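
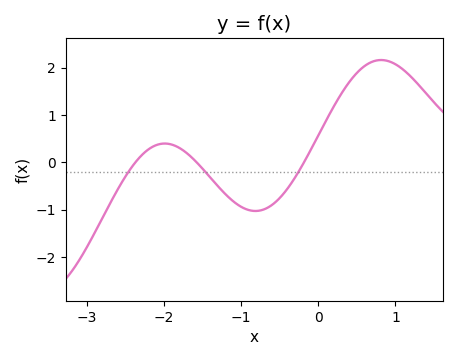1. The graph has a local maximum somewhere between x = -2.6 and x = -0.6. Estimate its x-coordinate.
-2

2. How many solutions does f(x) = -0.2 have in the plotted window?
3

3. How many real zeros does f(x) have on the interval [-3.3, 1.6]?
3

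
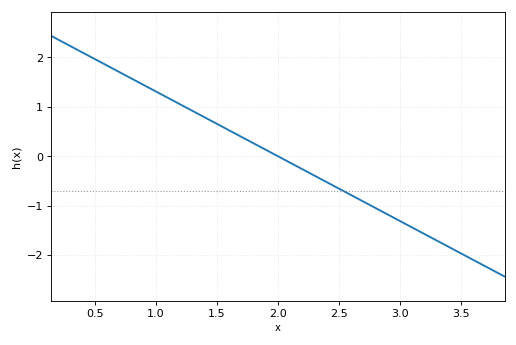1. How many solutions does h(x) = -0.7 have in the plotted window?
1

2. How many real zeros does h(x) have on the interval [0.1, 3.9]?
1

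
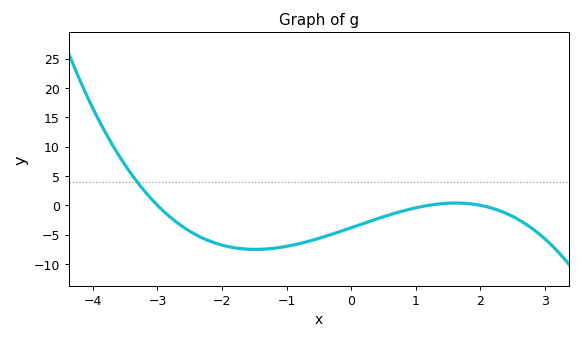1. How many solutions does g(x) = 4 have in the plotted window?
1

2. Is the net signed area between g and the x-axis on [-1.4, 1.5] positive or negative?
negative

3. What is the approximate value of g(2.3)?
-0.927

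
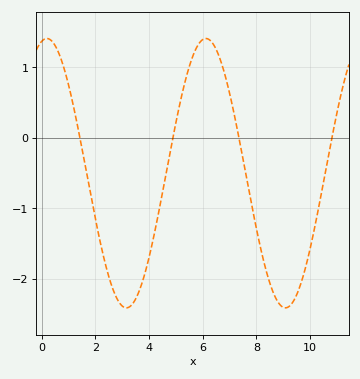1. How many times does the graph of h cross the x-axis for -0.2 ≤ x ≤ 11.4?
4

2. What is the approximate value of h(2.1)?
-1.34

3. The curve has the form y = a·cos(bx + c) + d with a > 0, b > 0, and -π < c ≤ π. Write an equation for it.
y = 1.91cos(1.06x - 0.202) - 0.5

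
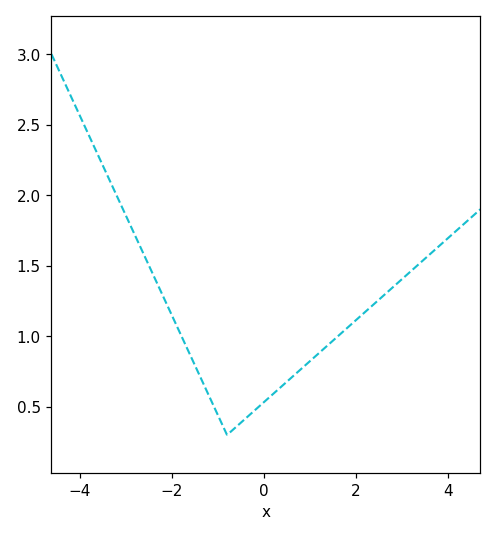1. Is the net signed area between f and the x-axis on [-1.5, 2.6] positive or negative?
positive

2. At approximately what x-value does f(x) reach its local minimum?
-0.8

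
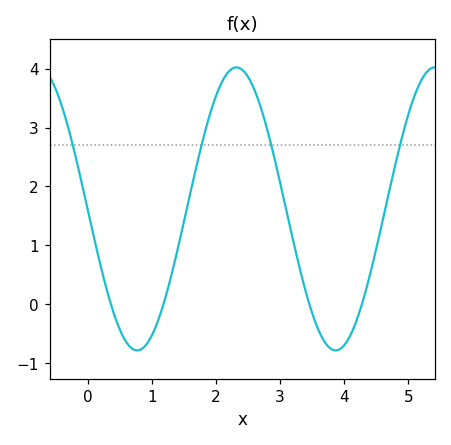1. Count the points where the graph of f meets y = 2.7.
4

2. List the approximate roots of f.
0.365, 1.18, 3.46, 4.28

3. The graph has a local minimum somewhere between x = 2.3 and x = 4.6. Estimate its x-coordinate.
3.87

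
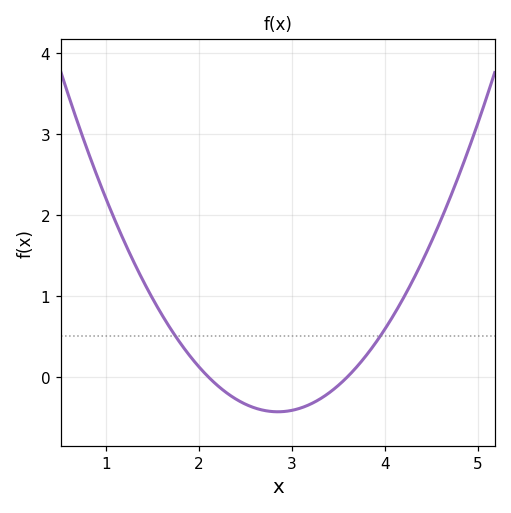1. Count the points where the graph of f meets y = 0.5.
2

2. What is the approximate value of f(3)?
-0.4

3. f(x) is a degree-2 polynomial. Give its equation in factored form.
y = 0.77(x - 2.1)(x - 3.6)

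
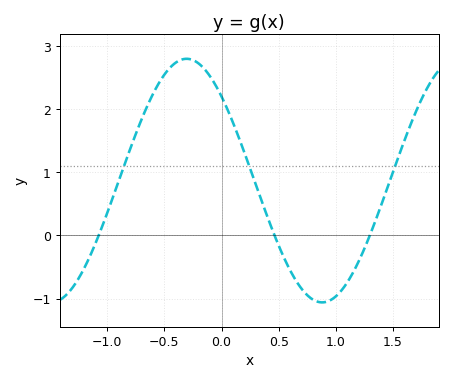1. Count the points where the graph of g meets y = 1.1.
3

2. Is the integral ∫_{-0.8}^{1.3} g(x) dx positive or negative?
positive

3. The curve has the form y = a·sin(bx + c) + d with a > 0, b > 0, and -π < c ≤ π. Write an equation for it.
y = 1.93sin(2.6x + 2.4) + 0.87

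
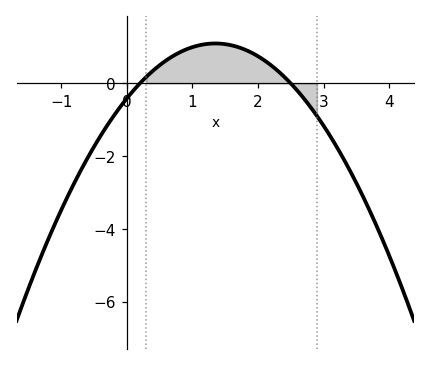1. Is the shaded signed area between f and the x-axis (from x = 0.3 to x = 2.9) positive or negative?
positive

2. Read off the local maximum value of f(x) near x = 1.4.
1.1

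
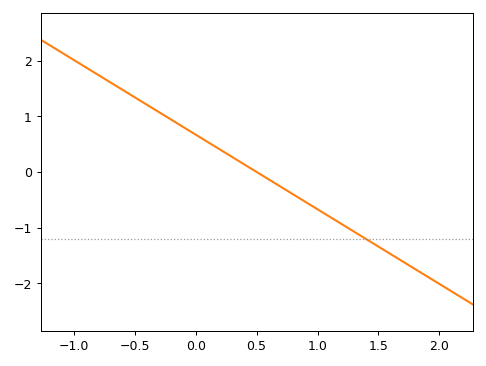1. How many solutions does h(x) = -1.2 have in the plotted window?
1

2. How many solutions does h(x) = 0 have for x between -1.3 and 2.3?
1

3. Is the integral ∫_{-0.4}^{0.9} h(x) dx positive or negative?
positive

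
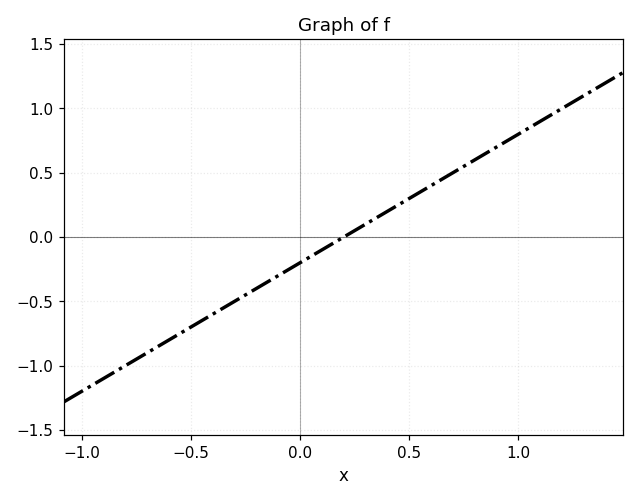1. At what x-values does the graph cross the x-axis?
0.2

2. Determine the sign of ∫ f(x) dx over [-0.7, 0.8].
negative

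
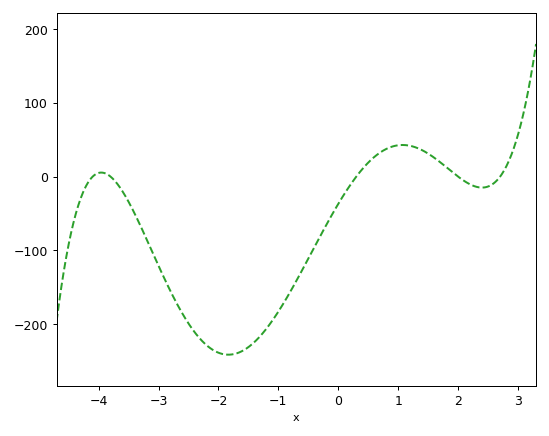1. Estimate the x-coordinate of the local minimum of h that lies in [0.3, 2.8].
2.4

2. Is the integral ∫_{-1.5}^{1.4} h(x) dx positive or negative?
negative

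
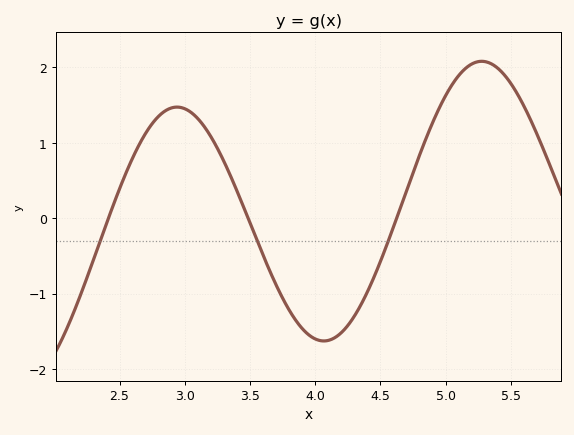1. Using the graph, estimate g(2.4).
-0.072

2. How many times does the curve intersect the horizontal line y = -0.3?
3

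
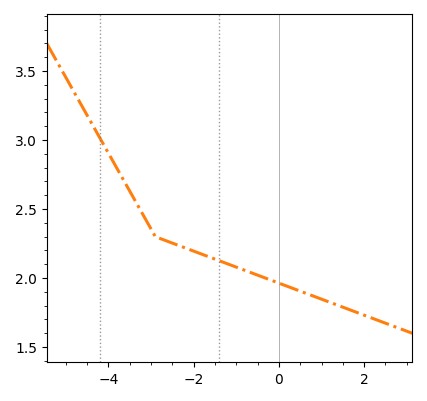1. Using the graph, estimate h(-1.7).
2.15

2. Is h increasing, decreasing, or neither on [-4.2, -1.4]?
decreasing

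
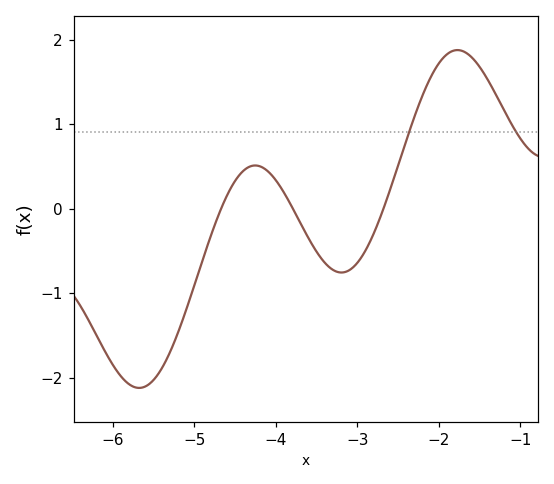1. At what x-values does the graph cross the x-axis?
-4.7, -3.8, -2.7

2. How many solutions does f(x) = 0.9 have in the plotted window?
2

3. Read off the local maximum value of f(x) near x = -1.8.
1.9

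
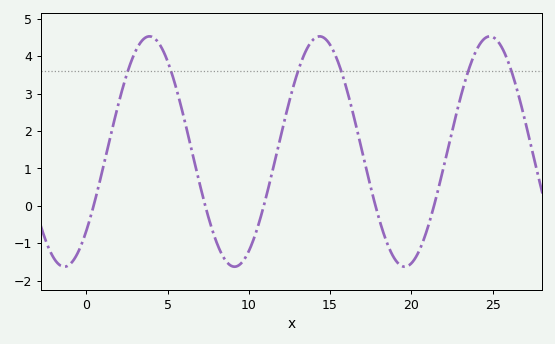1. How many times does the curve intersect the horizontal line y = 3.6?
6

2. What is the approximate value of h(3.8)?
4.53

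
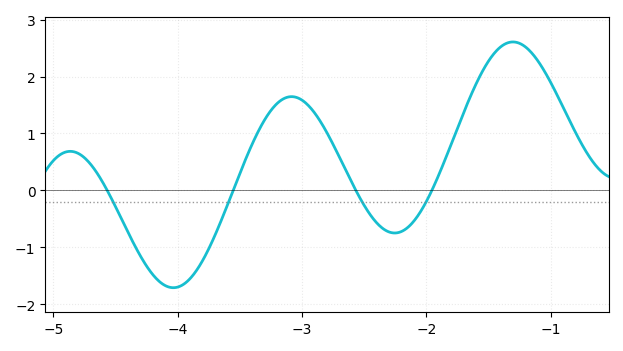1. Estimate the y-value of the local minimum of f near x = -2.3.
-0.7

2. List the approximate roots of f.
-4.6, -3.6, -2.6, -2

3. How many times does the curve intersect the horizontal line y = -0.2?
4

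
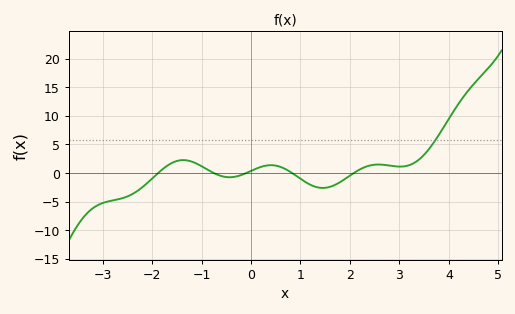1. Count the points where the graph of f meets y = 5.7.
1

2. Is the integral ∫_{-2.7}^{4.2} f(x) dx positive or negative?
positive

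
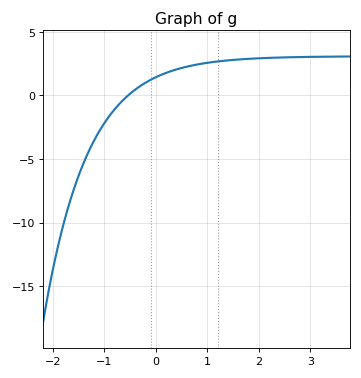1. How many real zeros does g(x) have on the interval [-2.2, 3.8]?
1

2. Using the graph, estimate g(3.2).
3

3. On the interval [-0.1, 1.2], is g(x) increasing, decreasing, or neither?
increasing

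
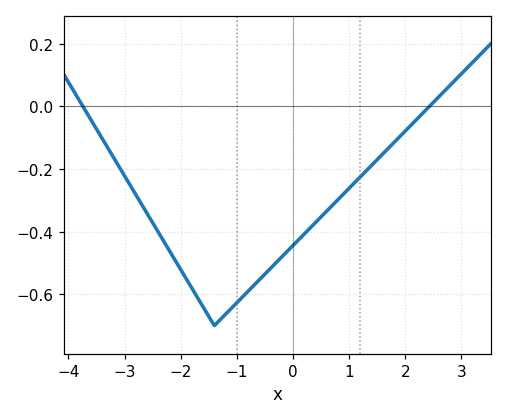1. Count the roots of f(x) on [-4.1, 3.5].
2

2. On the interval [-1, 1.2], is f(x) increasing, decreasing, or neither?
increasing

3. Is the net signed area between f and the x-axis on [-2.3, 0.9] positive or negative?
negative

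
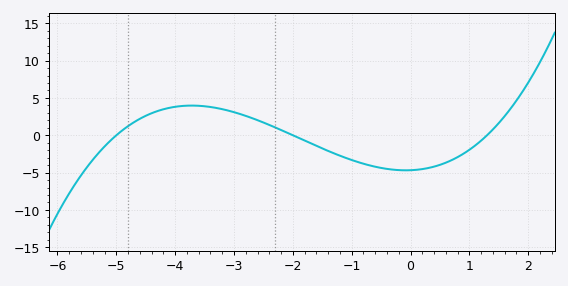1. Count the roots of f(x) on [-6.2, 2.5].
3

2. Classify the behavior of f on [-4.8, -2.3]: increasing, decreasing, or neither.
neither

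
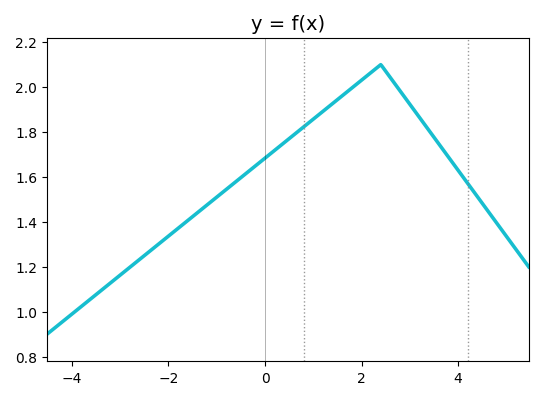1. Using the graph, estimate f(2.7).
2.02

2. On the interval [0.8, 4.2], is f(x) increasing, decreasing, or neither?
neither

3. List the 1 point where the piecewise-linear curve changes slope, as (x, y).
(2.4, 2.1)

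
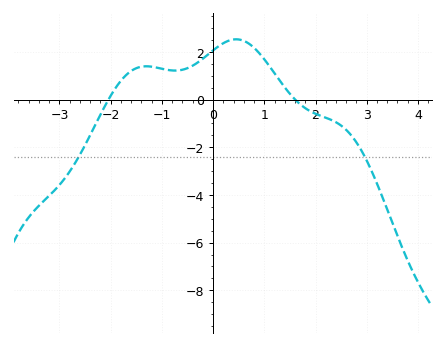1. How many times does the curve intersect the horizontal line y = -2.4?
2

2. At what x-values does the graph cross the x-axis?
-2, 1.6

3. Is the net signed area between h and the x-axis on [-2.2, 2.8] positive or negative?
positive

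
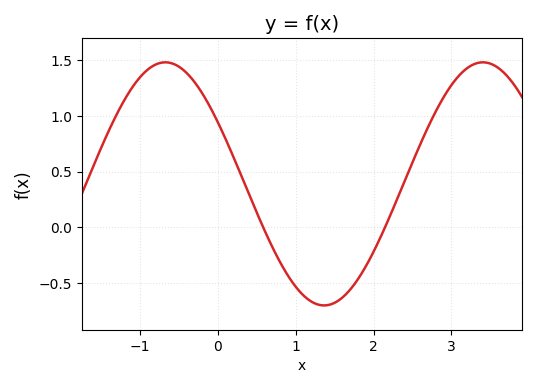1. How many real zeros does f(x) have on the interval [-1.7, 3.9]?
2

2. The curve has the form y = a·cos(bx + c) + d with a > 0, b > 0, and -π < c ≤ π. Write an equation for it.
y = 1.09cos(1.54x + 1.04) + 0.39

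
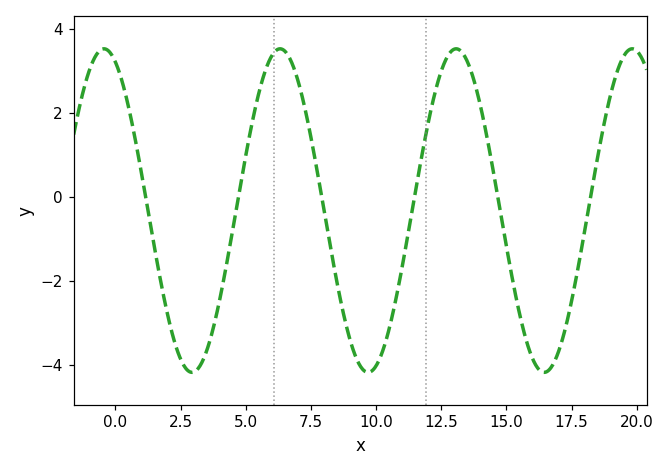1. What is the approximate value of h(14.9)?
-0.8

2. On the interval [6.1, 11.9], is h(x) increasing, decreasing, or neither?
neither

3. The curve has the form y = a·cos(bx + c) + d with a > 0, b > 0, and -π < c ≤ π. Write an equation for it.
y = 3.85cos(0.93x + 0.41) - 0.33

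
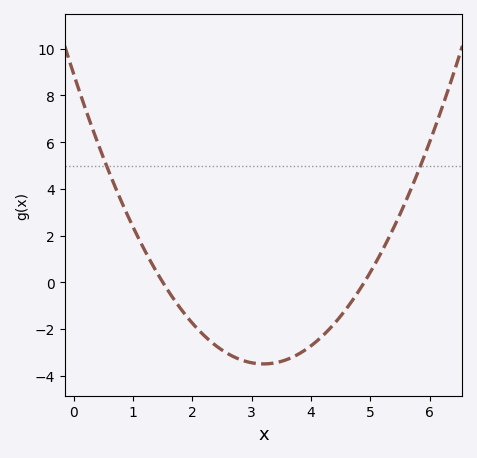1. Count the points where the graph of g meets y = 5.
2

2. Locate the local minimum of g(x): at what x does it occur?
3.2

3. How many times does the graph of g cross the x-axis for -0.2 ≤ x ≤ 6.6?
2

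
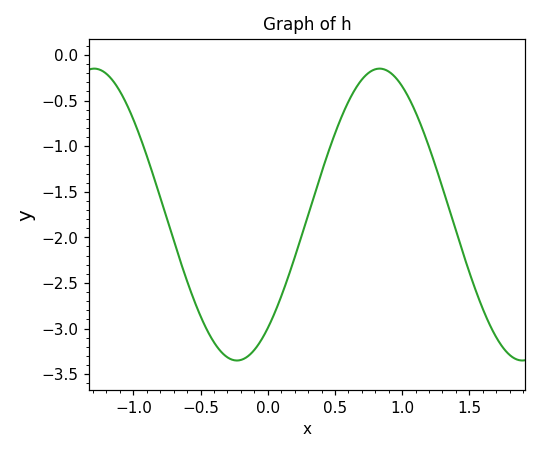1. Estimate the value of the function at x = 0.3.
-1.75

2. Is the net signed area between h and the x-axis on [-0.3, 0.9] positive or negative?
negative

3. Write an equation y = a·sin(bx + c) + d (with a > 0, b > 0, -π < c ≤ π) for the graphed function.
y = 1.6sin(3x - 0.89) - 1.75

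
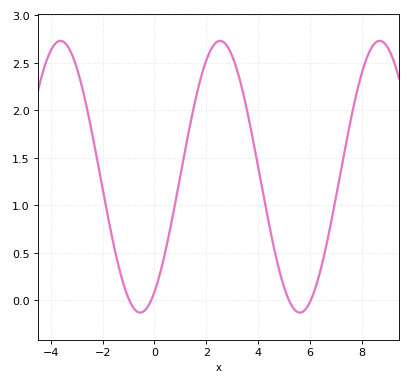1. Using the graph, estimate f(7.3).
1.5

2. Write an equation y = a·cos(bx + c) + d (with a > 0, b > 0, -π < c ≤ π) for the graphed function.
y = 1.43cos(1x - 2.6) + 1.3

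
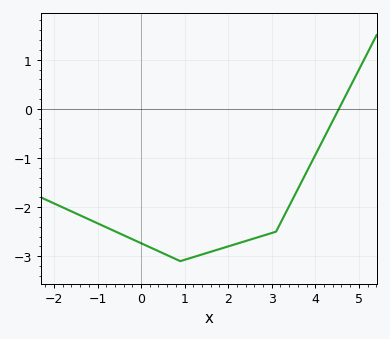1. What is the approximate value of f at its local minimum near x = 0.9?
-3.1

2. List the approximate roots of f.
4.6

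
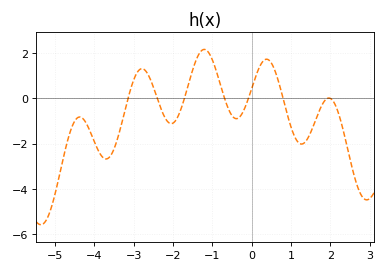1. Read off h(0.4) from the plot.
1.72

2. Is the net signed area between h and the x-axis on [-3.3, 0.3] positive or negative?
positive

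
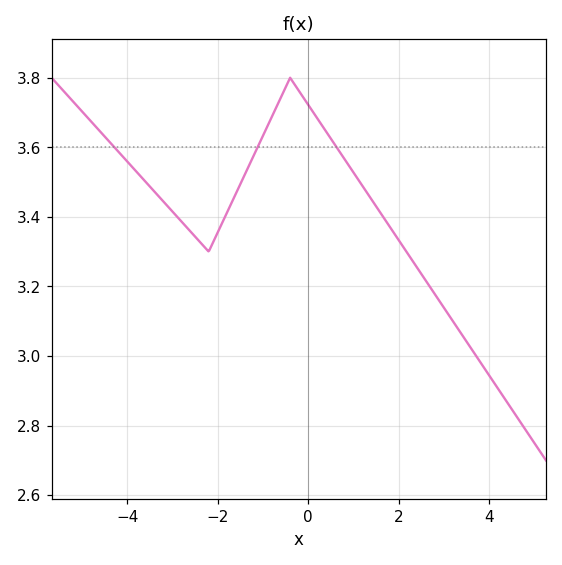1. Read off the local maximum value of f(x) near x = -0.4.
3.8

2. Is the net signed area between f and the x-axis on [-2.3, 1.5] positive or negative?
positive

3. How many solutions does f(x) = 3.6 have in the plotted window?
3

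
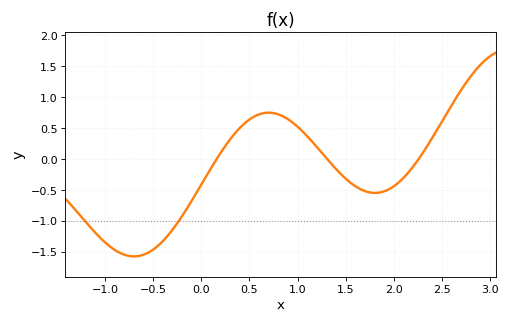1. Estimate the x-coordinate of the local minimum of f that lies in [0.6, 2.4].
1.8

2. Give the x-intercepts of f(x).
0.2, 1.3, 2.3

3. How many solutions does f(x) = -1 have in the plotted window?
2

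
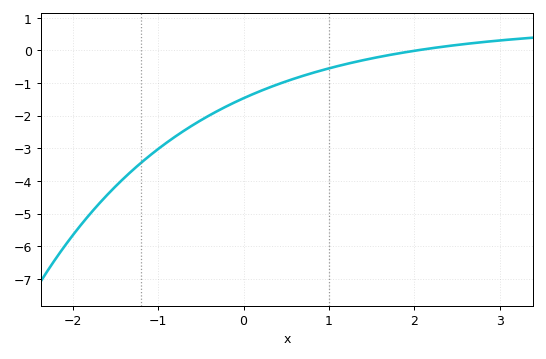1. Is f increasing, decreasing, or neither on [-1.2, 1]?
increasing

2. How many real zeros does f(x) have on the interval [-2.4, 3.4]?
1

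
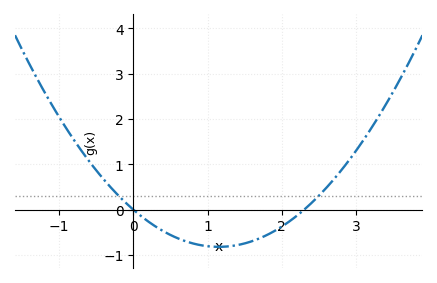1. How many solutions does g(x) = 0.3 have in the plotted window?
2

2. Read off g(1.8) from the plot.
-0.6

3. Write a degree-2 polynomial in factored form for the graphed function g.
y = 0.62(x - 0)(x - 2.3)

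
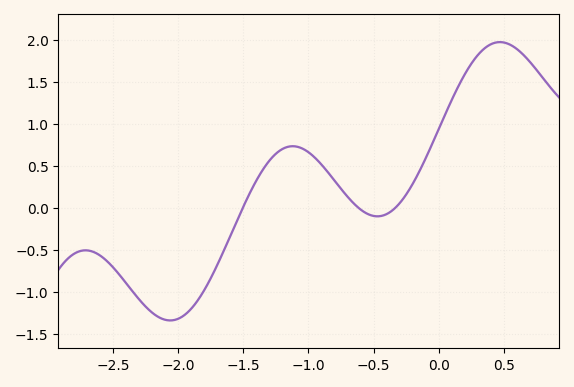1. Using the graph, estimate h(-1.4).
0.3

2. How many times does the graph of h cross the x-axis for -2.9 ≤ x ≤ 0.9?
3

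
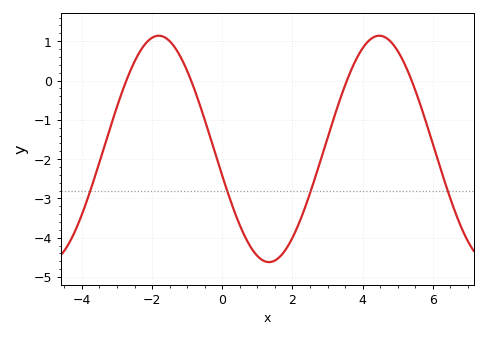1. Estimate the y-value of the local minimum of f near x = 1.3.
-4.6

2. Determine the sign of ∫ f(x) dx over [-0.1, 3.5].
negative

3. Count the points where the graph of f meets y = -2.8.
4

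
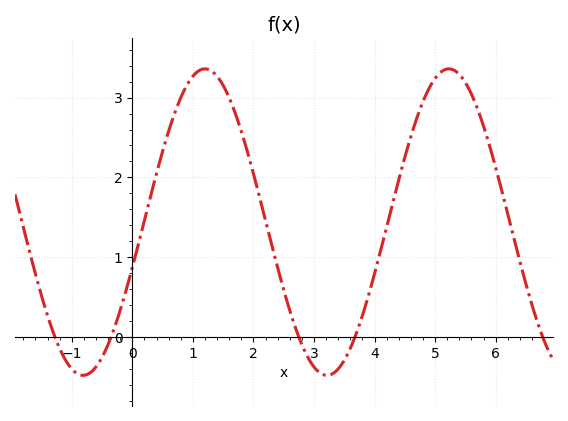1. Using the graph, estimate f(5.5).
3.19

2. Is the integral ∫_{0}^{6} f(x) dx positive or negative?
positive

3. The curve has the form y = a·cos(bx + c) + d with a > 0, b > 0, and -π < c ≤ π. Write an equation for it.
y = 1.92cos(1.56x - 1.87) + 1.44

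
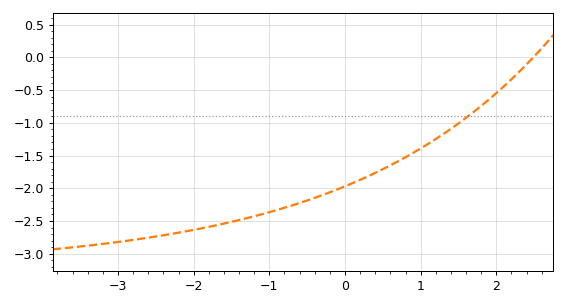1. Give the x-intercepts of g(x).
2.49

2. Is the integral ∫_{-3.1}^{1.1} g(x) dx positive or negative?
negative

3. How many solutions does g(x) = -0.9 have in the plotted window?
1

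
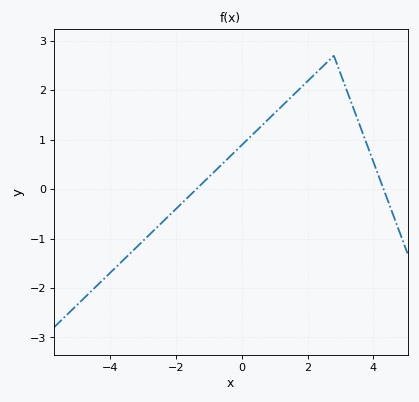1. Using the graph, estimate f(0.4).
1.15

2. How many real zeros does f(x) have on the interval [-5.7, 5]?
2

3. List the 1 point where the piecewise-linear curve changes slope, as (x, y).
(2.8, 2.7)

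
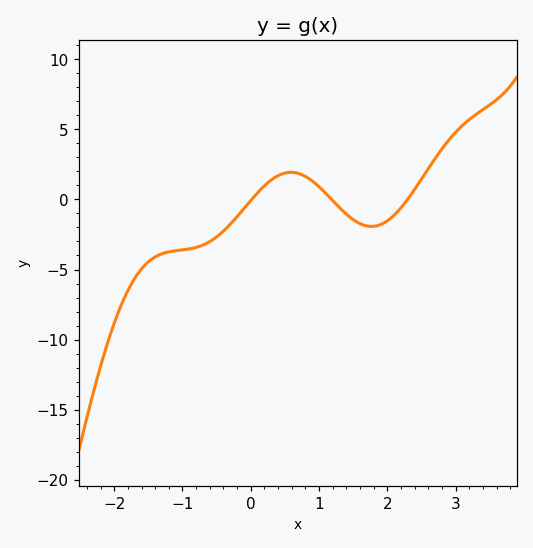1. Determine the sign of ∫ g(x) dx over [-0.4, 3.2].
positive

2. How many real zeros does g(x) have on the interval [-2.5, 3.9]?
3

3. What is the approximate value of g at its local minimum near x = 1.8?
-2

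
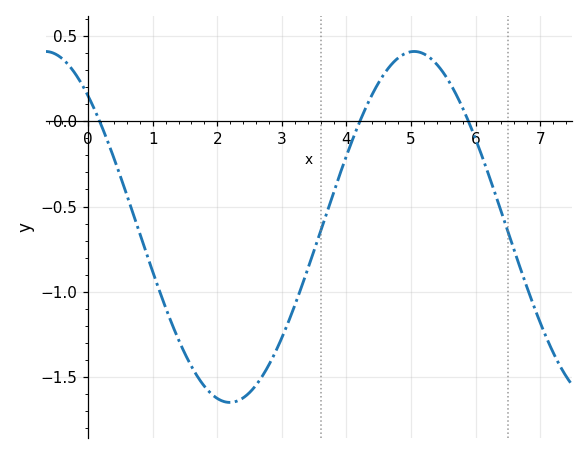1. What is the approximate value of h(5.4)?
0.35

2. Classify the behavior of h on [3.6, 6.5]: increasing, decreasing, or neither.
neither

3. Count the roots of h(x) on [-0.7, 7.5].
3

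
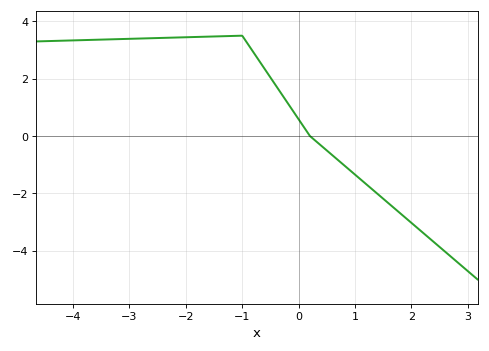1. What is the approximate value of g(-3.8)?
3.4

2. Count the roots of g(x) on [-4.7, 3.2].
1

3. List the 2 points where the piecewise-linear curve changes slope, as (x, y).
(-1, 3.5); (0.2, 0)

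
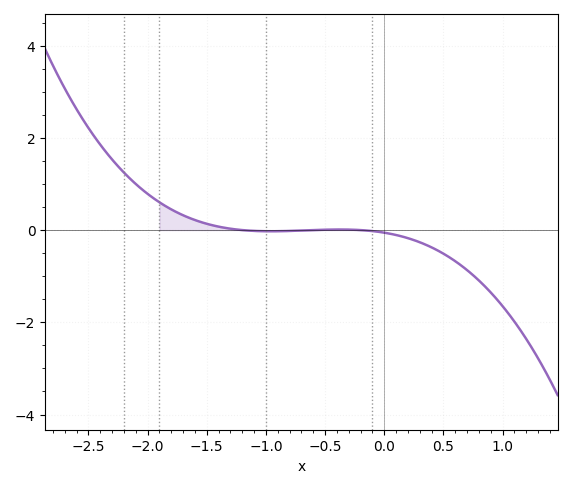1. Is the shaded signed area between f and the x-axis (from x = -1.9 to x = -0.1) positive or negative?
positive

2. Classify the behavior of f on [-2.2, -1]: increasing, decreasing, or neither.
decreasing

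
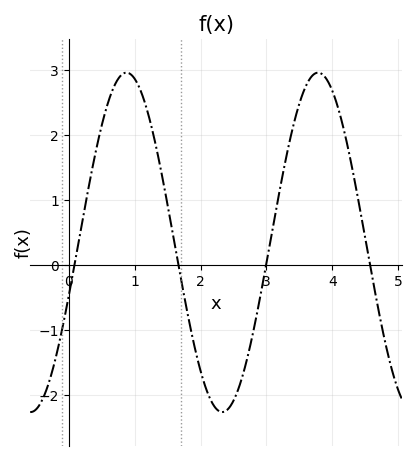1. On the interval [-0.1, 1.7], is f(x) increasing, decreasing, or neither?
neither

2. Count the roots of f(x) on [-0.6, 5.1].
4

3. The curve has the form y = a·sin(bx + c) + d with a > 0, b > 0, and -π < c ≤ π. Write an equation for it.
y = 2.61sin(2.16x - 0.32) + 0.35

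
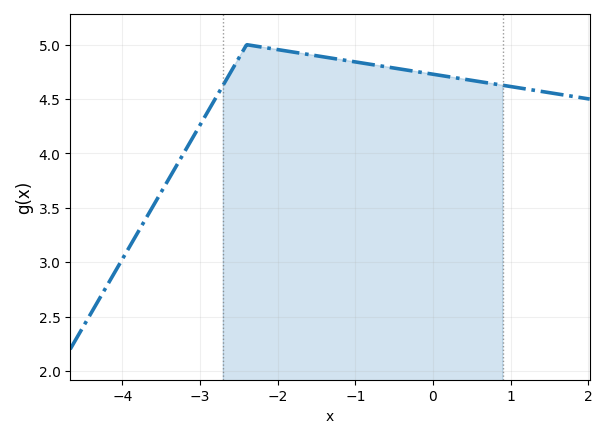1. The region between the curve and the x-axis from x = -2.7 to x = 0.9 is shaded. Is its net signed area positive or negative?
positive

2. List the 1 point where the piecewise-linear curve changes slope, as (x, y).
(-2.4, 5)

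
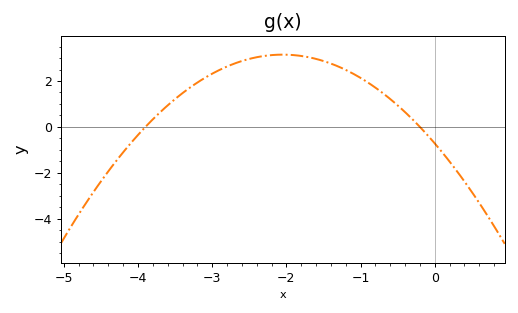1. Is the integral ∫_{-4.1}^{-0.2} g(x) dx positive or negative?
positive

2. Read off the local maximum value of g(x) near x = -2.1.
3.2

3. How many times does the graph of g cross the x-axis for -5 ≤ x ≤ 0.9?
2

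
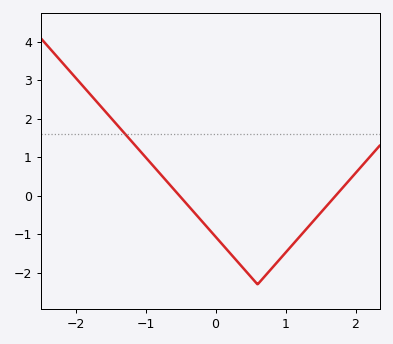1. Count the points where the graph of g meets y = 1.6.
1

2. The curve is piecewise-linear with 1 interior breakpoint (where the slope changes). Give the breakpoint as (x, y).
(0.6, -2.3)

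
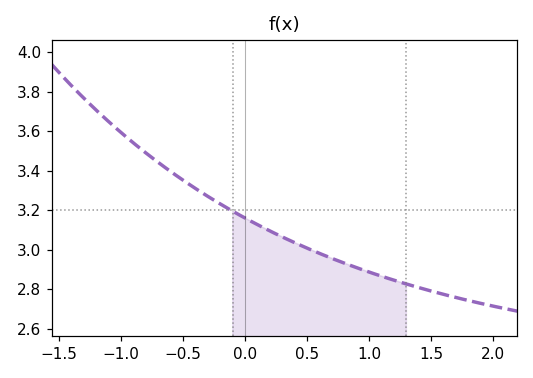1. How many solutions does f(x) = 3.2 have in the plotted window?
1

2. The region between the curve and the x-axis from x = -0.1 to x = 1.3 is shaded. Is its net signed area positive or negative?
positive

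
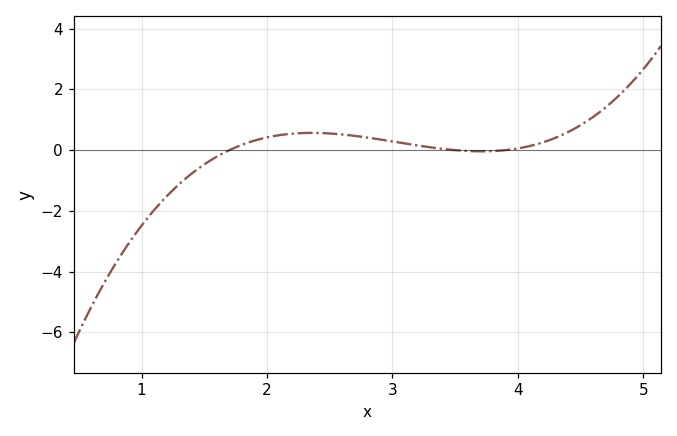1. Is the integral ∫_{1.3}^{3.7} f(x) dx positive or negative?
positive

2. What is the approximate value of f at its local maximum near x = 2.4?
0.568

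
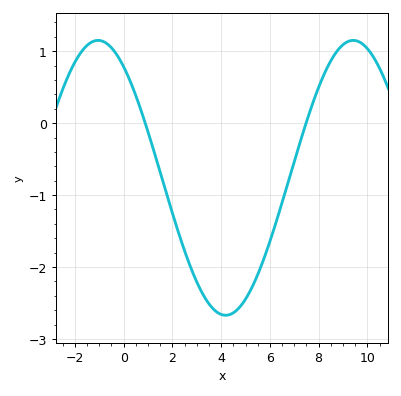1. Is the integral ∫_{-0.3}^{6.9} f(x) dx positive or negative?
negative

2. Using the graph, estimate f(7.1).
-0.4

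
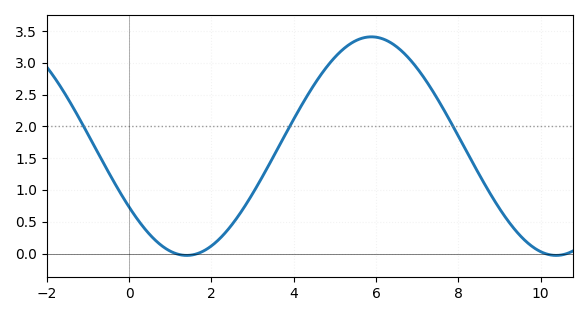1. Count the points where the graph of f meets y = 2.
3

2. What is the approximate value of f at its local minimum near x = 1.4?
-0.03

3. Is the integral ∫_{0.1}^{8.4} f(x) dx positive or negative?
positive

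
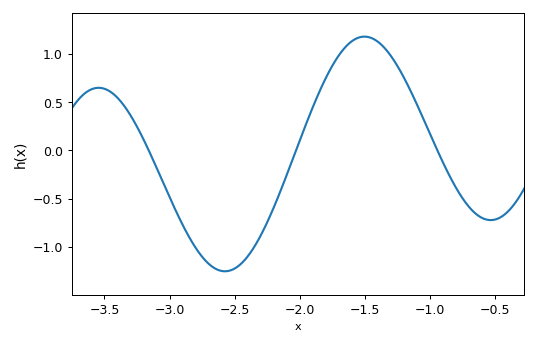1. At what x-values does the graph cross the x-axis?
-3.16, -2.03, -0.945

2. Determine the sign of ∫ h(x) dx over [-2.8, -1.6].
negative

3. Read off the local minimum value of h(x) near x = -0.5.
-0.722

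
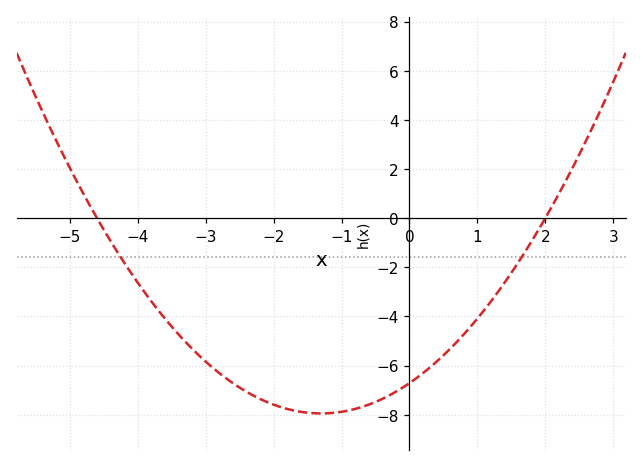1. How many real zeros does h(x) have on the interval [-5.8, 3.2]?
2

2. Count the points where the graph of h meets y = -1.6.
2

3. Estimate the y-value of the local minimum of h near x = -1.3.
-8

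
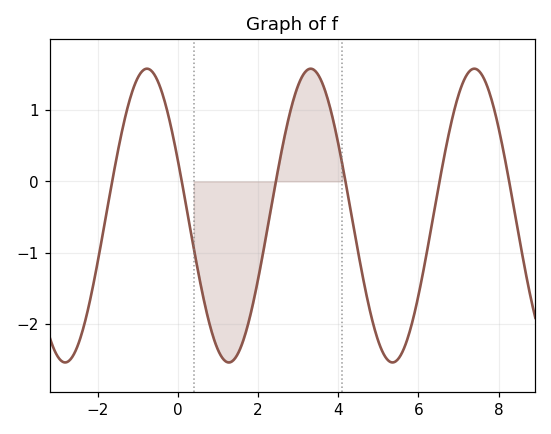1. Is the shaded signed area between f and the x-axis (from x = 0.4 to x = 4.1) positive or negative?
negative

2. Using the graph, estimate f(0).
0.302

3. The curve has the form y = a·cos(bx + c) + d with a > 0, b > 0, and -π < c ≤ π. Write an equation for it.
y = 2.06cos(1.54x + 1.18) - 0.48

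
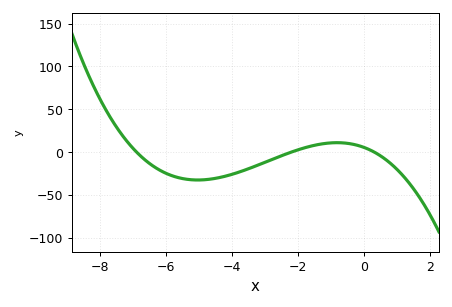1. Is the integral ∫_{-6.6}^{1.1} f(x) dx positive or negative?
negative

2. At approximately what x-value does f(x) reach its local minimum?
-5.04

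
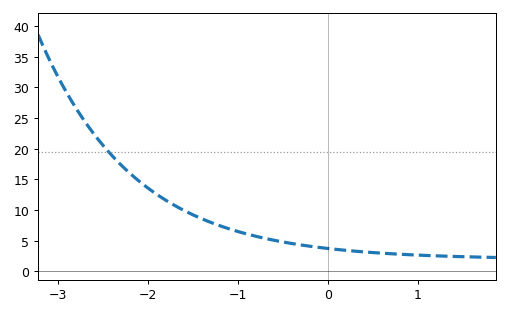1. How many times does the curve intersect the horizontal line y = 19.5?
1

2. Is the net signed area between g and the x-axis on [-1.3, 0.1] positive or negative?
positive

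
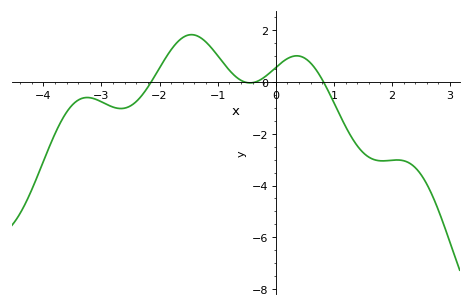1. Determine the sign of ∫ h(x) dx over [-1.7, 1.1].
positive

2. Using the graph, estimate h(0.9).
-0.4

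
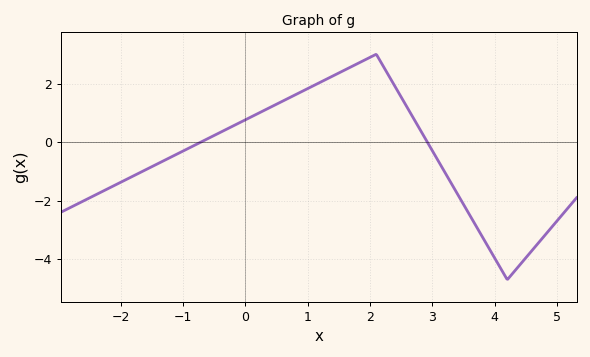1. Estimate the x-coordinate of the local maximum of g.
2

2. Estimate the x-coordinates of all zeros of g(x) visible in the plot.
-0.8, 3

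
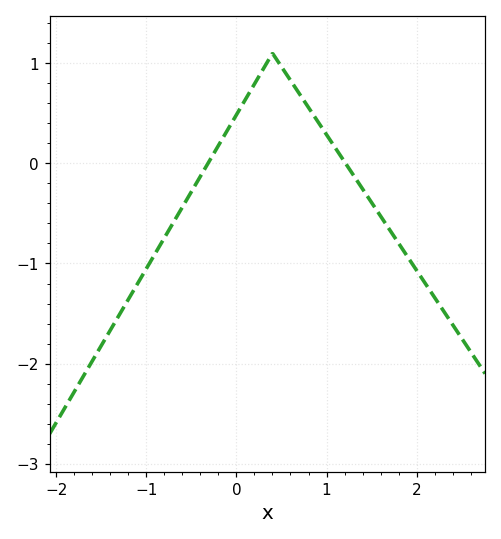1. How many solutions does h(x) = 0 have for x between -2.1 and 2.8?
2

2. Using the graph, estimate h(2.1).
-1.2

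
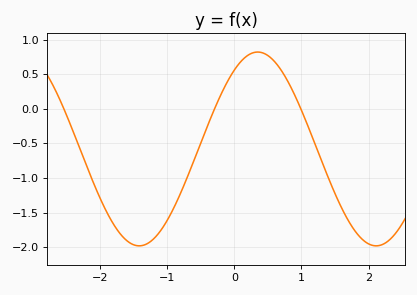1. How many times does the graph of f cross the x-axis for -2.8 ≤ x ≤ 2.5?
3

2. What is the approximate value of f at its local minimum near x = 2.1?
-2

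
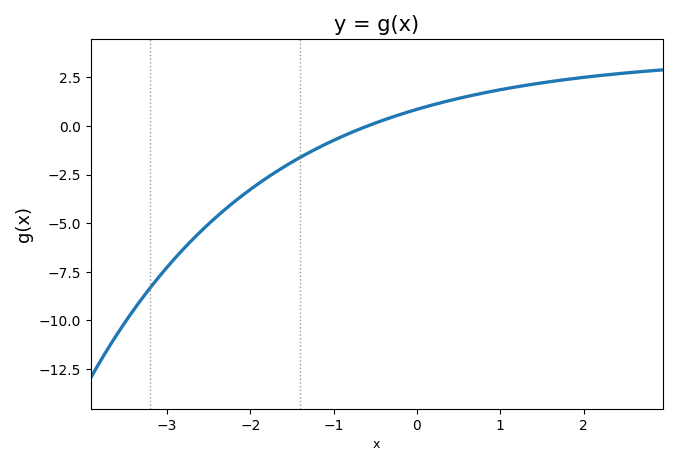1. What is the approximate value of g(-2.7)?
-5.8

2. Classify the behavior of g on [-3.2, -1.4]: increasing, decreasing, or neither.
increasing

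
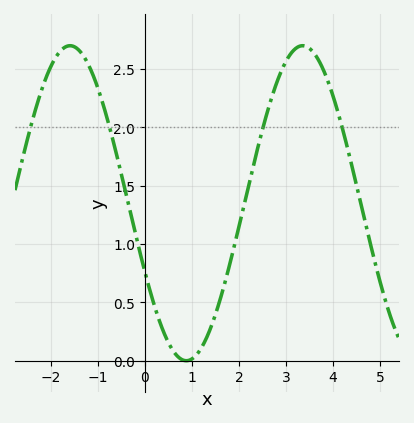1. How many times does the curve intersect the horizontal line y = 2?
4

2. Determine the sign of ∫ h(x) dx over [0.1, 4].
positive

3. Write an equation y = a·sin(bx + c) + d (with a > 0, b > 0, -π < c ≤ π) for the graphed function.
y = 1.35sin(1.3x - 2.7) + 1.35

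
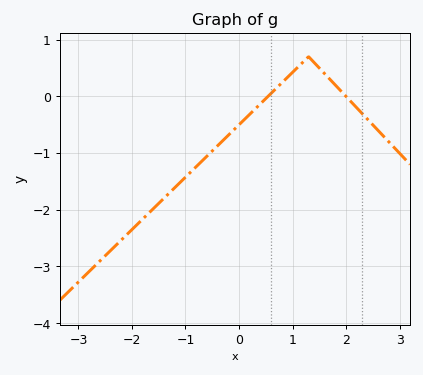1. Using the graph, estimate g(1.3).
0.7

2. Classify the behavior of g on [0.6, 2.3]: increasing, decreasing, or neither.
neither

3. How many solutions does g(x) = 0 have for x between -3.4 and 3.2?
2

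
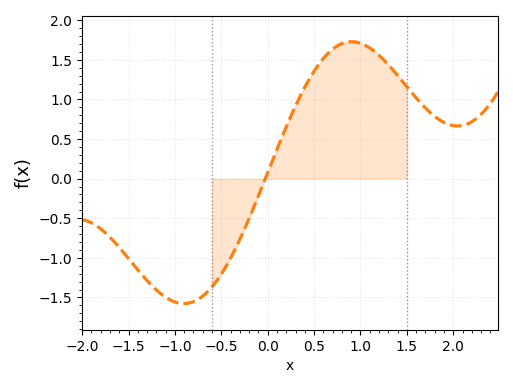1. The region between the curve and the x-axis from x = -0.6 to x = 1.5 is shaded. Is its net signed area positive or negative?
positive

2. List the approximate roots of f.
0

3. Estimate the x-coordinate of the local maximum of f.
0.9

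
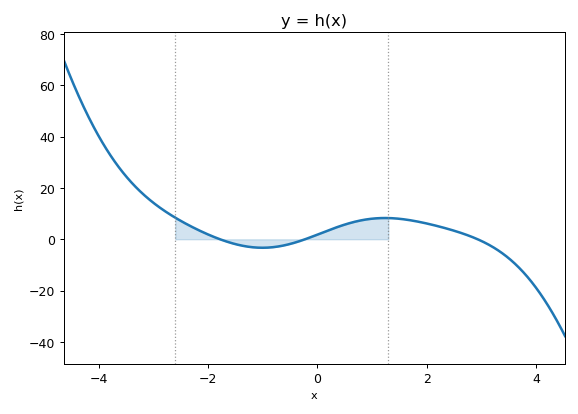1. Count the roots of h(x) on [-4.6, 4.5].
3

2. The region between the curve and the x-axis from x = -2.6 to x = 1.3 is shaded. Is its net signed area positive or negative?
positive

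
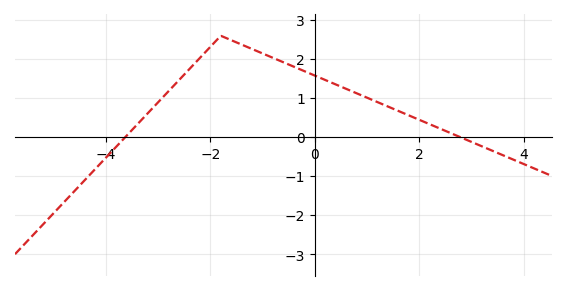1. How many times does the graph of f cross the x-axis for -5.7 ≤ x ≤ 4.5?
2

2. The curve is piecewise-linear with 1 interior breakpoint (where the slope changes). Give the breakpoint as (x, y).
(-1.8, 2.6)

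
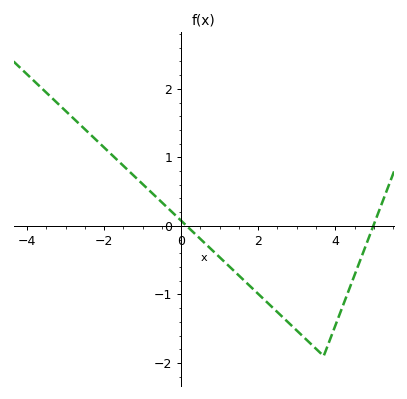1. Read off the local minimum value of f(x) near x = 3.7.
-1.9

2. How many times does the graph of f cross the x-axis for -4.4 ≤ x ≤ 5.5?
2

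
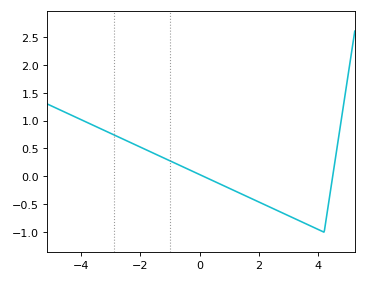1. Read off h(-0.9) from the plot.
0.25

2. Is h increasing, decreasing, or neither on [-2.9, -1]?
decreasing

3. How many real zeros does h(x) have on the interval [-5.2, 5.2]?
2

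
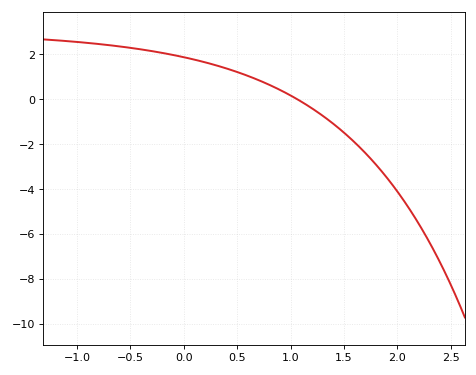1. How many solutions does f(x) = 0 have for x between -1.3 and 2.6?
1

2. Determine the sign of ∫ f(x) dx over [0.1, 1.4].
positive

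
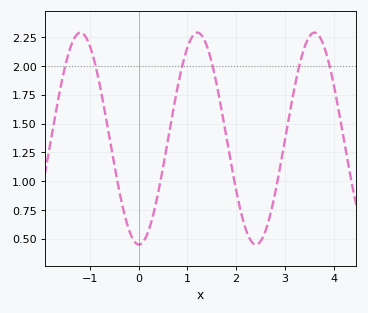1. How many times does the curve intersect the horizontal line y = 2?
6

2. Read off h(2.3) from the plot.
0.5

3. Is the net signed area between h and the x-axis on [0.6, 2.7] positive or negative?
positive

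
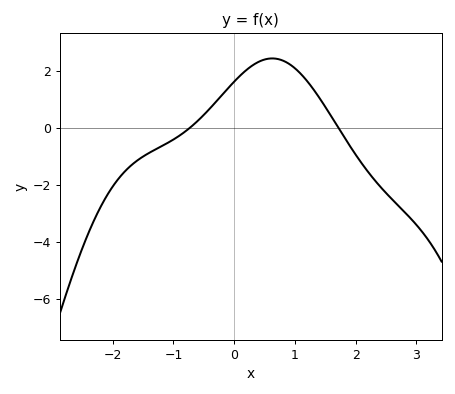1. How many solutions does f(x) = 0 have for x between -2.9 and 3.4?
2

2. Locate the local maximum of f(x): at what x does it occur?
0.626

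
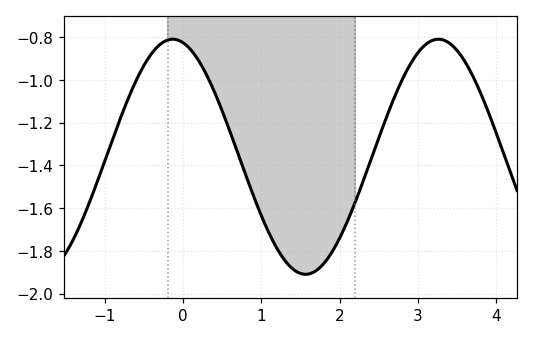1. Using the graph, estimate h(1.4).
-1.89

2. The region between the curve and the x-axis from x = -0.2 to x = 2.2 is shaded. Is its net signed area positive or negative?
negative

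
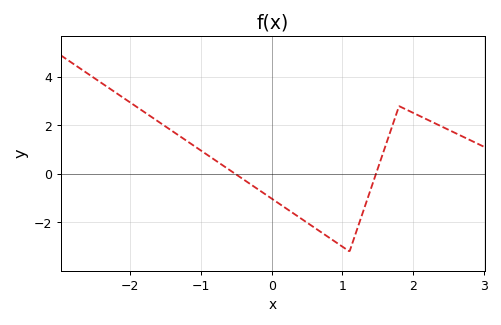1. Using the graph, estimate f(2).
2.6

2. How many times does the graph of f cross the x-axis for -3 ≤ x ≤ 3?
2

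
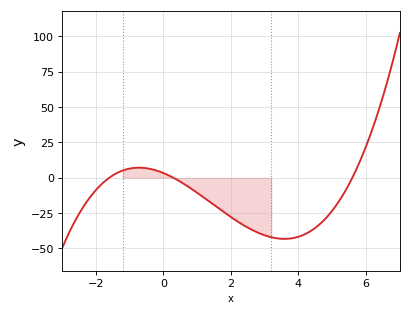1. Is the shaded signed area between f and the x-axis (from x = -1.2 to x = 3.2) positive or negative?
negative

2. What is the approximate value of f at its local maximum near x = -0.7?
7.15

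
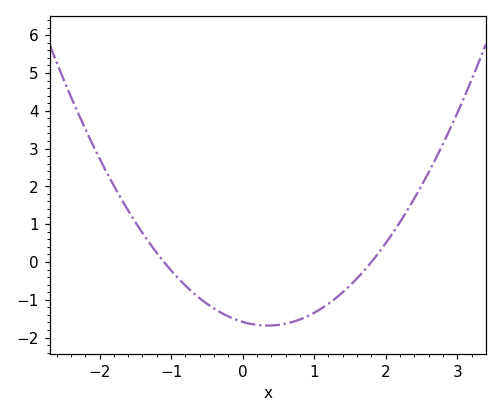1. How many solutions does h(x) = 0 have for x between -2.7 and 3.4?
2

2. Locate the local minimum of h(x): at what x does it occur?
0.35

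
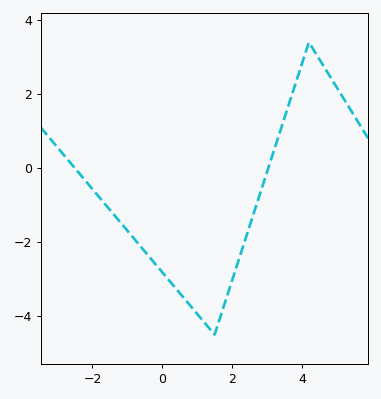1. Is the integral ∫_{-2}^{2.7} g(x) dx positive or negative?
negative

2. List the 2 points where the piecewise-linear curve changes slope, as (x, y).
(1.5, -4.5); (4.2, 3.4)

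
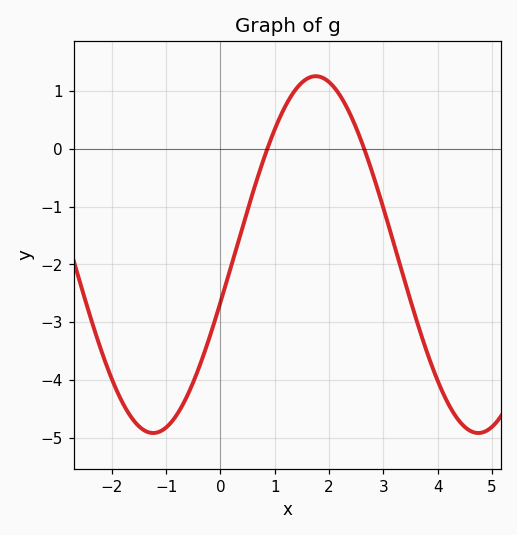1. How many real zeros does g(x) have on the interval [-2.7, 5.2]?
2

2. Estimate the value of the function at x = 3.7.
-3.2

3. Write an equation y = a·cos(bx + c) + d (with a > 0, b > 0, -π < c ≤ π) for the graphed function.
y = 3.09cos(1.1x - 1.8) - 1.83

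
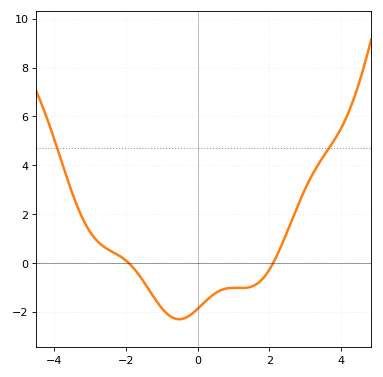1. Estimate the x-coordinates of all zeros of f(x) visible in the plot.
-1.92, 2.1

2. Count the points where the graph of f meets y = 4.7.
2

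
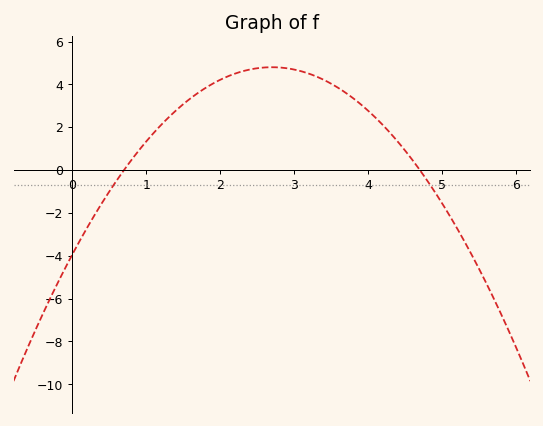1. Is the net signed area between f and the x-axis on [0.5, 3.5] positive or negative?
positive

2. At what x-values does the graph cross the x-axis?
0.7, 4.7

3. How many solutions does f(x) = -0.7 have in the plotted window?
2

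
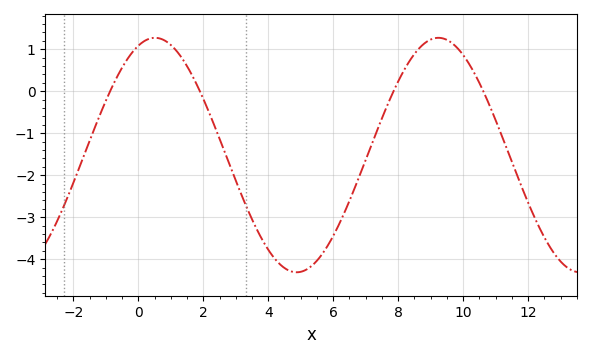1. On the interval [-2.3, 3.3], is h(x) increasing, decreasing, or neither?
neither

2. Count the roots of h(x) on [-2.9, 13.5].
4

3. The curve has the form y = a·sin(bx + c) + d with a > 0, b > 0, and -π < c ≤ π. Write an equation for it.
y = 2.79sin(0.72x + 1.2) - 1.52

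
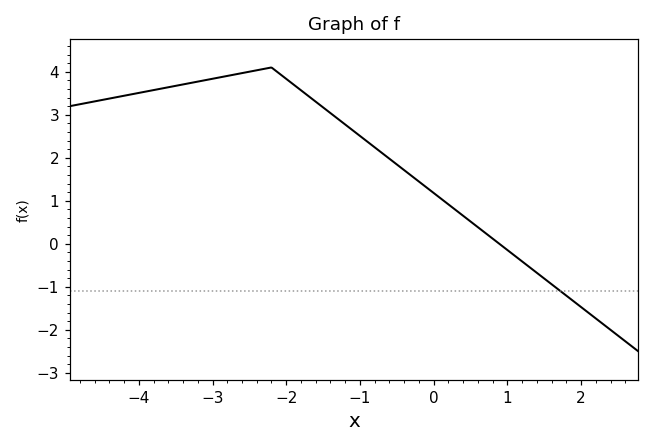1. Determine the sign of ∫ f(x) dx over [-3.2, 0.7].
positive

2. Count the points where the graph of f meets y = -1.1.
1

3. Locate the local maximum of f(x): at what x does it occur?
-2.2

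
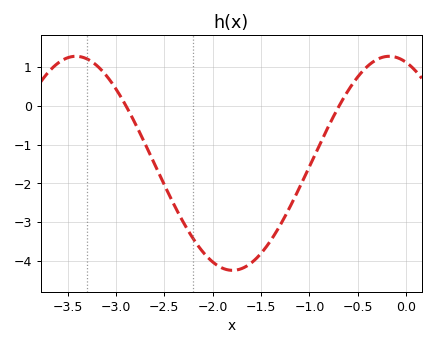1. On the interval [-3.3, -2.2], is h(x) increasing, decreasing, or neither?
decreasing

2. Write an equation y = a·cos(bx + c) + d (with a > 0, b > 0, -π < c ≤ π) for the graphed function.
y = 2.76cos(1.94x + 0.34) - 1.48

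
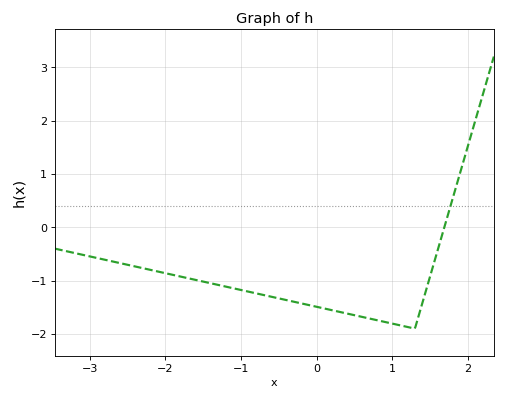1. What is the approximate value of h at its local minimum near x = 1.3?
-1.9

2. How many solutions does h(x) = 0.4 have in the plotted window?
1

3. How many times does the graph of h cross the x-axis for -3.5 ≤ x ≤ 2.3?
1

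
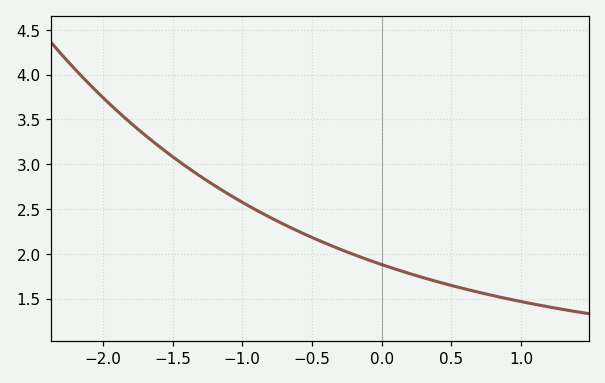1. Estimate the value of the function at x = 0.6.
1.6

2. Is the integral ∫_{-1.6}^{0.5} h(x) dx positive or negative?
positive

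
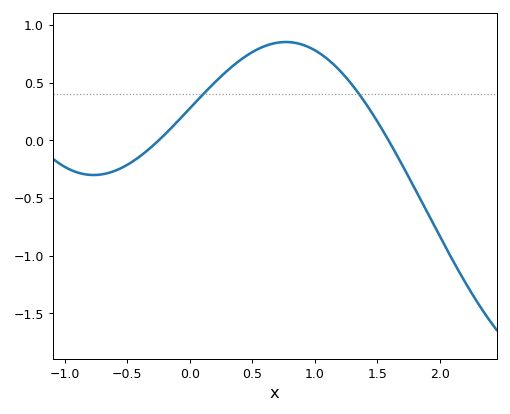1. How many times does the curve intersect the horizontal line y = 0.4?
2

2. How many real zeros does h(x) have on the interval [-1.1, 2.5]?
2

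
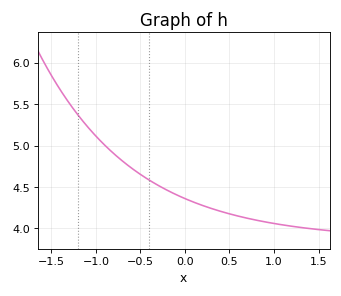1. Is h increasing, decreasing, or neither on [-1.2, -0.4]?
decreasing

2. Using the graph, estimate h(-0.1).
4.4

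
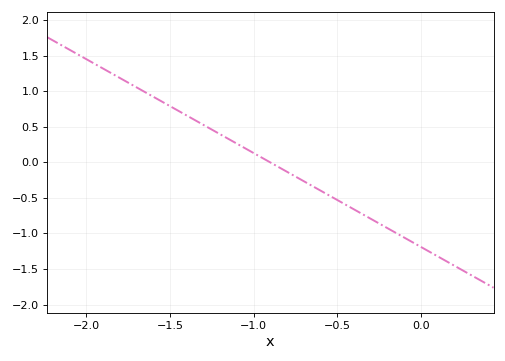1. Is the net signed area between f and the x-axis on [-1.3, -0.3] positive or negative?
negative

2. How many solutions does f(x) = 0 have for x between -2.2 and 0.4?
1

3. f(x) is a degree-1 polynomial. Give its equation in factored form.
y = -1.32(x + 0.9)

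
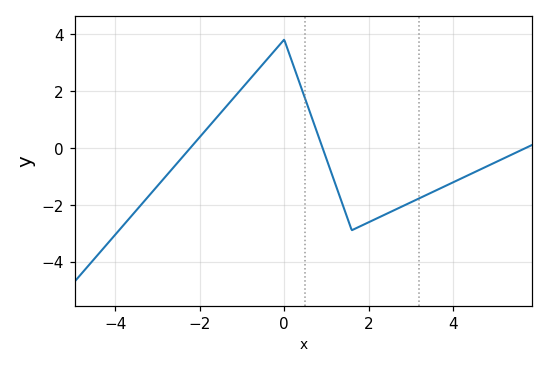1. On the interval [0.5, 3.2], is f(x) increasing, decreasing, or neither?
neither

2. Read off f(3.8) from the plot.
-1.4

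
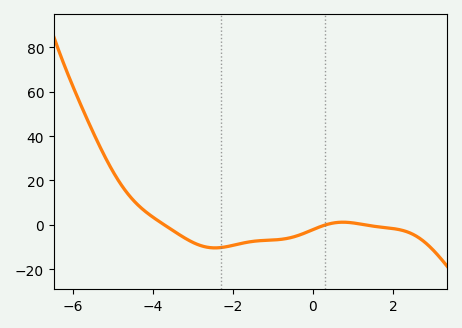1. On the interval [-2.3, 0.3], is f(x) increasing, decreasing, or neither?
increasing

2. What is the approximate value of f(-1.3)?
-8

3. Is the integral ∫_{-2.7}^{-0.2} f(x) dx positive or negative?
negative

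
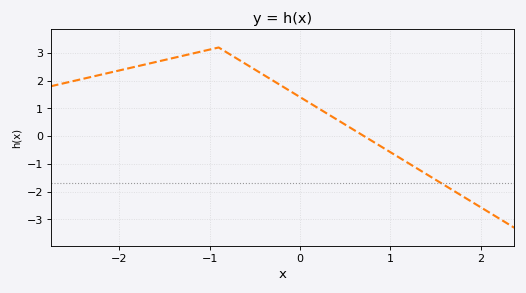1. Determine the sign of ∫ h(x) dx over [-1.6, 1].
positive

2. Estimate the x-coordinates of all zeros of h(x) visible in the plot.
0.71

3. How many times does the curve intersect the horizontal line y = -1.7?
1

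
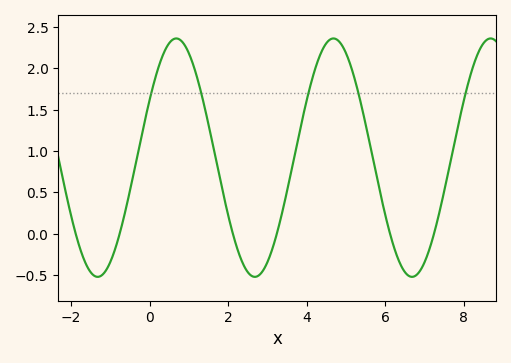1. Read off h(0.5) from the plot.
2.3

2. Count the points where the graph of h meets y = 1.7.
5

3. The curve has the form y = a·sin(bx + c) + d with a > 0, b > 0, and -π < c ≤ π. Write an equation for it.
y = 1.44sin(1.6x + 0.5) + 0.92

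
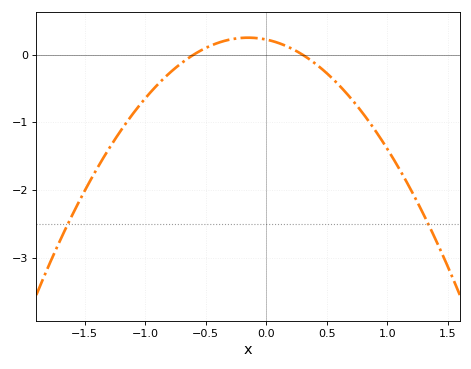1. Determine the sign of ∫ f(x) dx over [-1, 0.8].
negative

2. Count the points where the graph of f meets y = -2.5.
2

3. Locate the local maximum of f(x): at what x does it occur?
-0.15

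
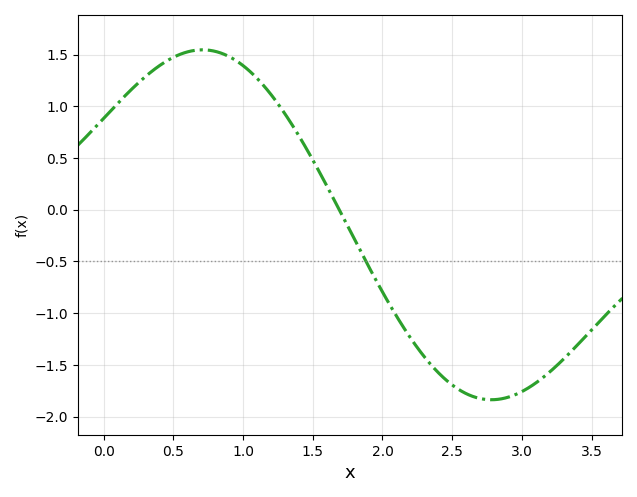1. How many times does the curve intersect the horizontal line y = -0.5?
1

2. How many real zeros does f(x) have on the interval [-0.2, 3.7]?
1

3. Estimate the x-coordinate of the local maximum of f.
0.71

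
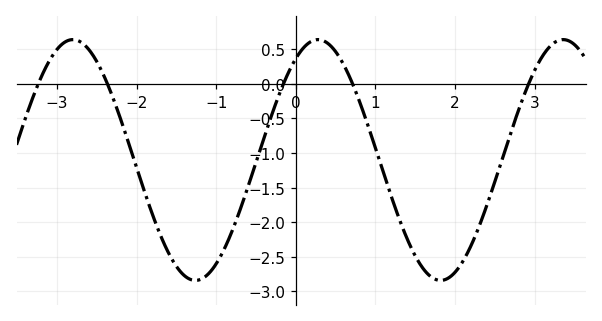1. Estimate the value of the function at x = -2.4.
0.093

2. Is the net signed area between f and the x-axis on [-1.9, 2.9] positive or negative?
negative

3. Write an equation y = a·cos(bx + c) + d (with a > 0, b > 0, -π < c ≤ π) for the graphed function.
y = 1.74cos(2.04x - 0.572) - 1.1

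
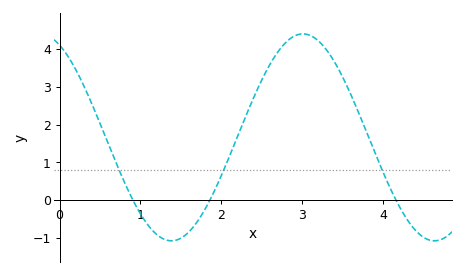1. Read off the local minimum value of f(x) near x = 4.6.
-1.1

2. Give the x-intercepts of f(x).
0.9, 1.9, 4.2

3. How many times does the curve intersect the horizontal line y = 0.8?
3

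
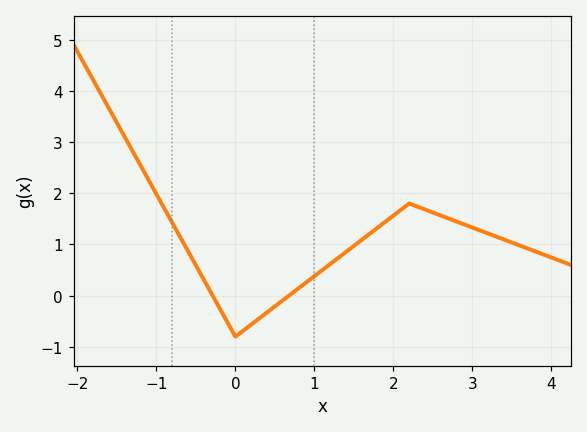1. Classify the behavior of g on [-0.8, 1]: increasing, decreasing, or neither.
neither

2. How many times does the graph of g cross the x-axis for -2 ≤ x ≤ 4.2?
2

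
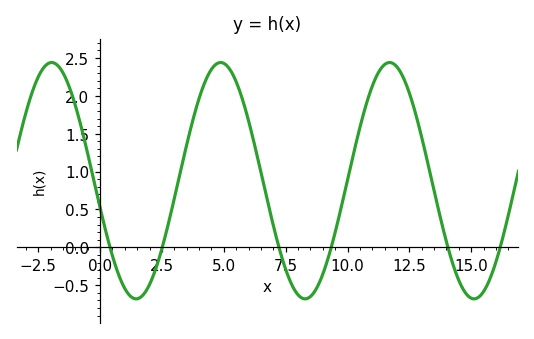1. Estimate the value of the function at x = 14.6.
-0.508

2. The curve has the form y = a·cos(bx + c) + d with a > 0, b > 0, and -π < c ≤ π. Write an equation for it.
y = 1.56cos(0.92x + 1.8) + 0.88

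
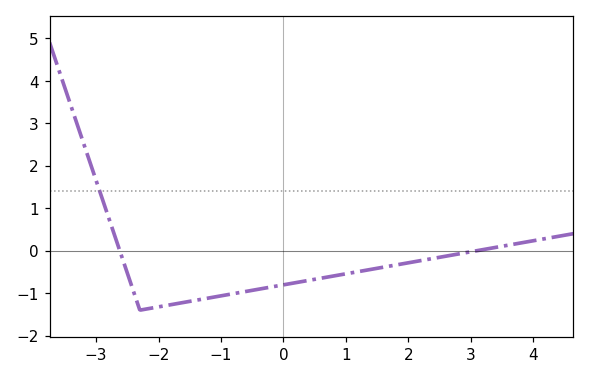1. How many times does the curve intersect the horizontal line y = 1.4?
1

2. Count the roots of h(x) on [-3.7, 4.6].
2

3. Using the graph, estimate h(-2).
-1.32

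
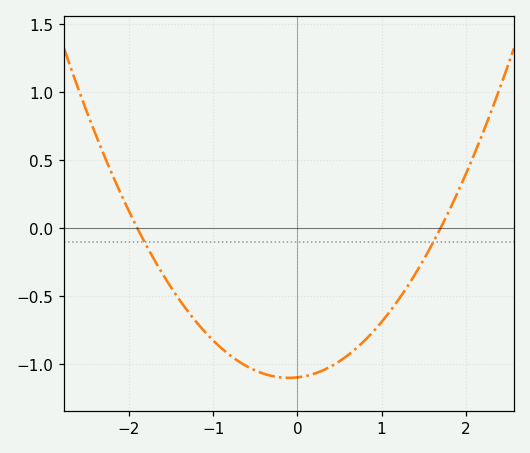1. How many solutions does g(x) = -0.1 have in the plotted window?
2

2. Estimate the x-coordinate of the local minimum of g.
-0.1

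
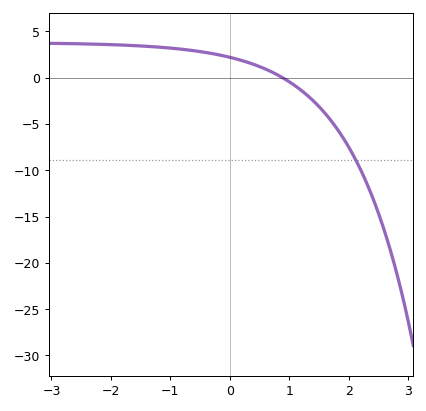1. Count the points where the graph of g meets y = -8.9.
1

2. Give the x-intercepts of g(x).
0.886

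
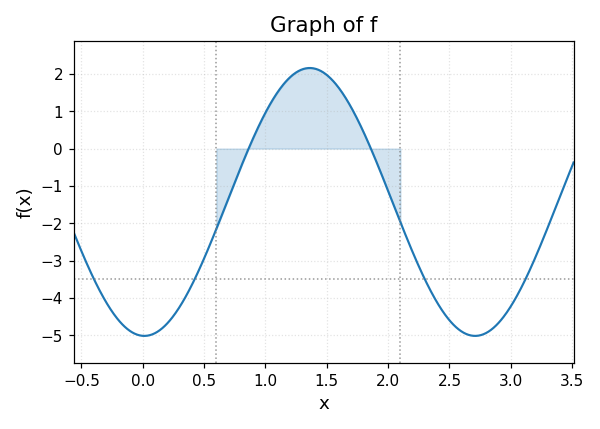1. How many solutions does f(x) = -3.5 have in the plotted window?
4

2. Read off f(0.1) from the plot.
-4.95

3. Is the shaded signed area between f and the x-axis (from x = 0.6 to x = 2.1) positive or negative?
positive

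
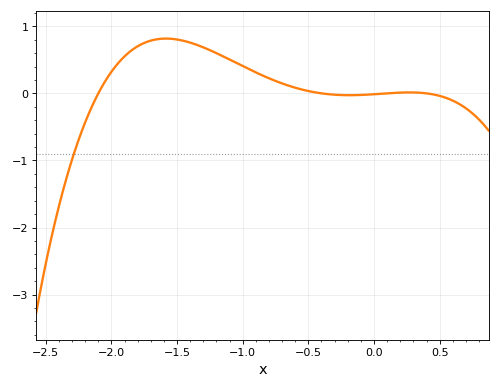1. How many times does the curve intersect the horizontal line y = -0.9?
1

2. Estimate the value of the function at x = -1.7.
0.786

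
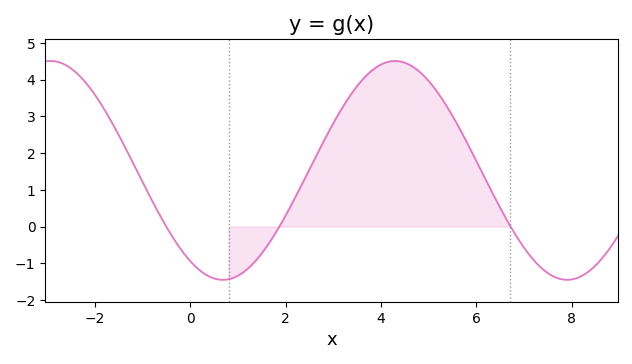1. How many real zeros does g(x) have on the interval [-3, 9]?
3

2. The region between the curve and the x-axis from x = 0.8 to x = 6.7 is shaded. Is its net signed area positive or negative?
positive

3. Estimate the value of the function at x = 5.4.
3.23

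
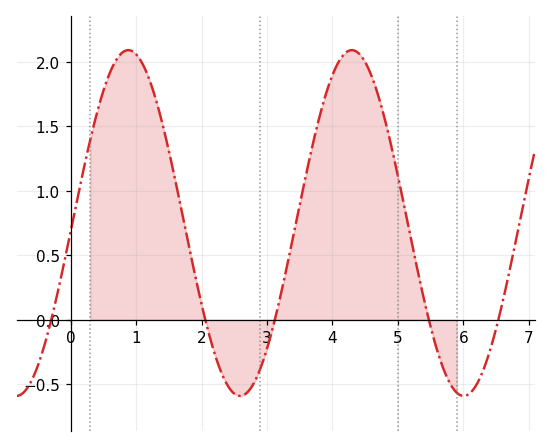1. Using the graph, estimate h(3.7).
1.35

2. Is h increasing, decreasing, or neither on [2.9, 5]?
neither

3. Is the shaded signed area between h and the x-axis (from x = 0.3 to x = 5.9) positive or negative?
positive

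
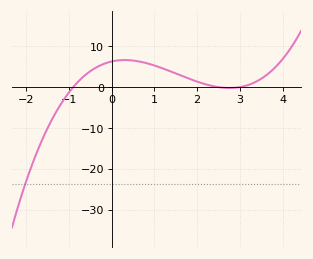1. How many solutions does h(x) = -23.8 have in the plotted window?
1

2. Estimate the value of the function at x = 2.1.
1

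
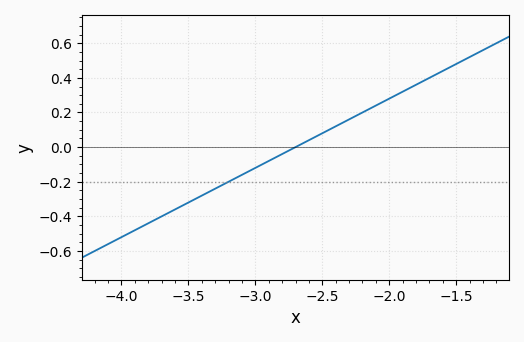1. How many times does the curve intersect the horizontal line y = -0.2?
1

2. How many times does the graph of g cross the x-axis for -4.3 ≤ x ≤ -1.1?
1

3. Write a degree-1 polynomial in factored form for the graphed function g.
y = 0.4(x + 2.7)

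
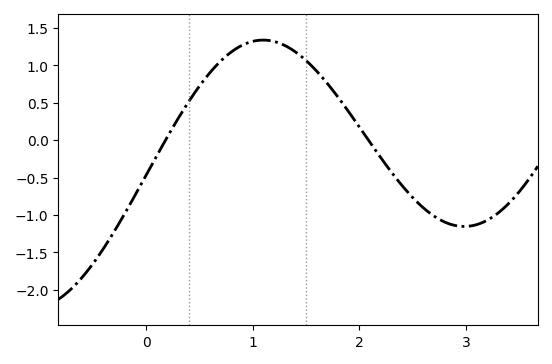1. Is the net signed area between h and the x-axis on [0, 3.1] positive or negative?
positive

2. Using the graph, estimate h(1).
1.32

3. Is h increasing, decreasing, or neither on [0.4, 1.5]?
neither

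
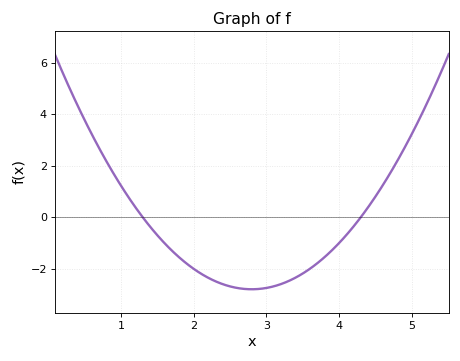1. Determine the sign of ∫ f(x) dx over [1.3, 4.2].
negative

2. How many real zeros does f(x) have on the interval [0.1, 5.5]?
2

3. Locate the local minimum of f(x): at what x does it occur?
2.8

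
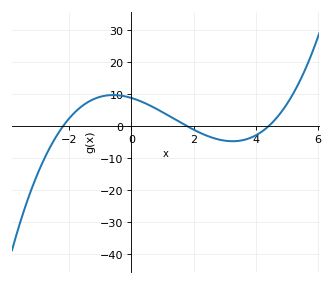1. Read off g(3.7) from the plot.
-4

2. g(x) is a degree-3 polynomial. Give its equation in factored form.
y = 0.51(x + 2.2)(x - 1.8)(x - 4.4)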